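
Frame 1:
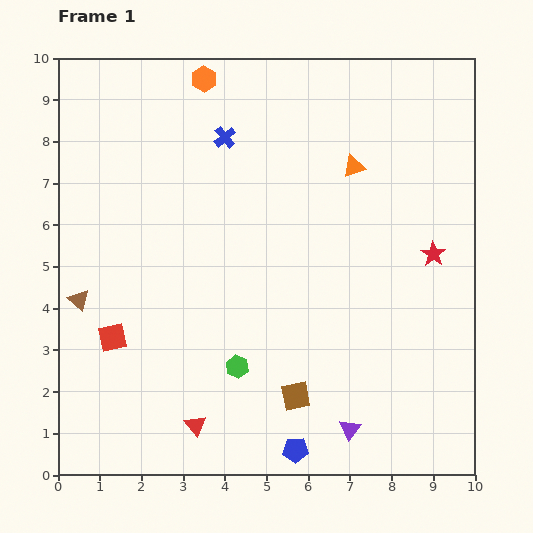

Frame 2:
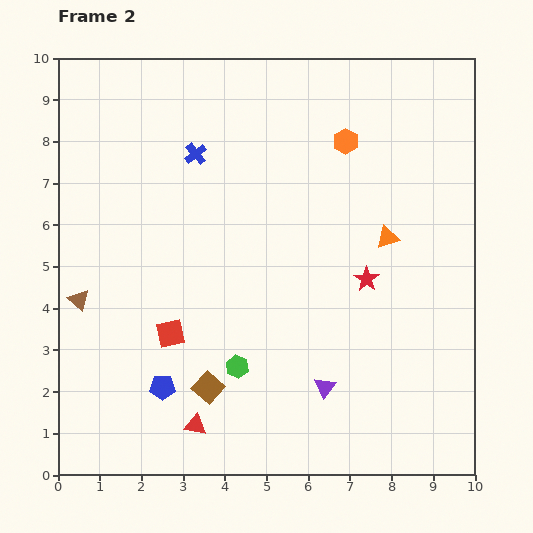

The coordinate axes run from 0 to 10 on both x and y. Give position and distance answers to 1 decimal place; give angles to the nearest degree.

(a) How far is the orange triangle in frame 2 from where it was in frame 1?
1.9

The orange triangle moved from (7.1, 7.4) to (7.9, 5.7), a distance of √(0.8² + 1.7²) ≈ 1.9.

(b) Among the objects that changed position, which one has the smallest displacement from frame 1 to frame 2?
the blue cross

(moved 0.8)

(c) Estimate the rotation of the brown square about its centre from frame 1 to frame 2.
37° counter-clockwise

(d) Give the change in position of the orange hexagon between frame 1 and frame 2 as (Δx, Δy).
(3.4, -1.5)

The orange hexagon was at (3.5, 9.5) in frame 1 and (6.9, 8.0) in frame 2.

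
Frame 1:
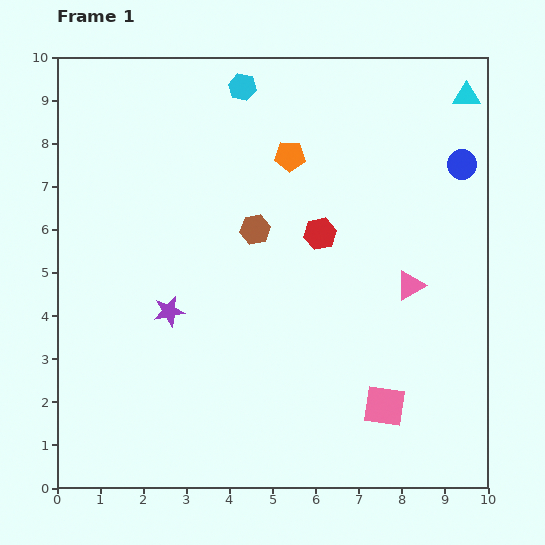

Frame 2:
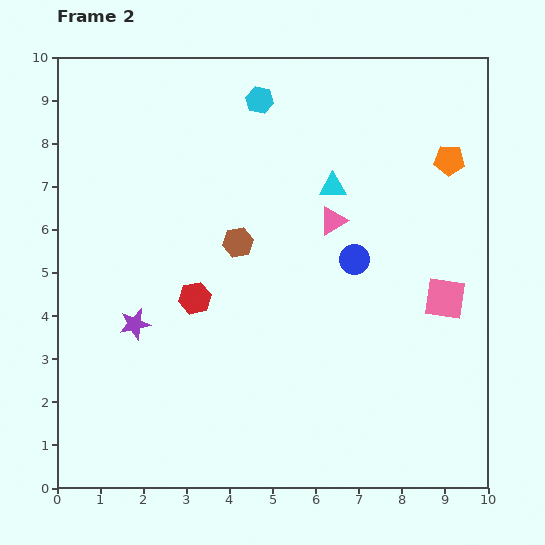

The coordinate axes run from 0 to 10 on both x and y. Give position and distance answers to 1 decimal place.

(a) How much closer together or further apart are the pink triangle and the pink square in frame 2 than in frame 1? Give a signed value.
+0.3

Distance in frame 1: 2.9. Distance in frame 2: 3.2.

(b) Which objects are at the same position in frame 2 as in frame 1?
none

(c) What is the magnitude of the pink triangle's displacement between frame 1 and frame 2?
2.3

The pink triangle moved from (8.2, 4.7) to (6.4, 6.2), a distance of √(1.8² + 1.5²) ≈ 2.3.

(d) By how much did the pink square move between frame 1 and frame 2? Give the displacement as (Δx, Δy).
(1.4, 2.5)

The pink square was at (7.6, 1.9) in frame 1 and (9.0, 4.4) in frame 2.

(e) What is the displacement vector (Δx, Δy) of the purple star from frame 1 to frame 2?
(-0.8, -0.3)

The purple star was at (2.6, 4.1) in frame 1 and (1.8, 3.8) in frame 2.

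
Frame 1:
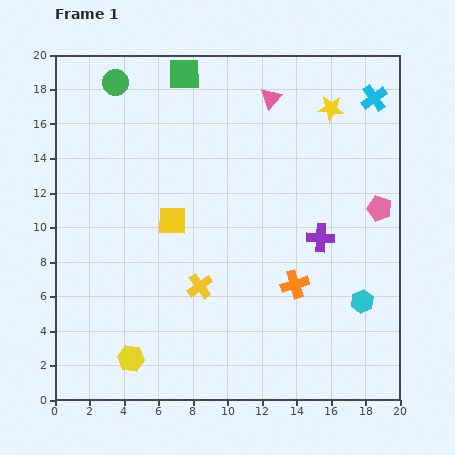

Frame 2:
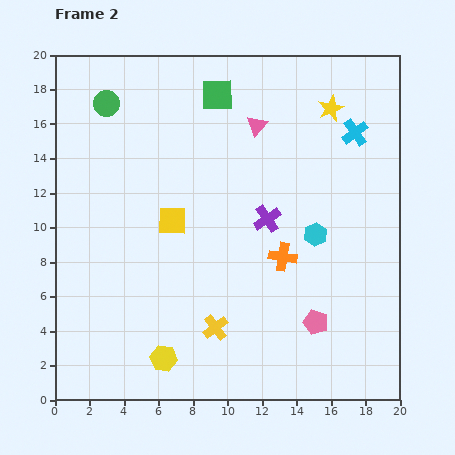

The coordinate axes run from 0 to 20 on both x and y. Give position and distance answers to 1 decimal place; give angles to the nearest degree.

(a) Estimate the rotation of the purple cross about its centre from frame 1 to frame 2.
36° counter-clockwise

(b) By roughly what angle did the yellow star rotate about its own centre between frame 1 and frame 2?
29° counter-clockwise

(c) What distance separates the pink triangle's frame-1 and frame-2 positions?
1.8

The pink triangle moved from (12.5, 17.5) to (11.7, 15.9), a distance of √(0.8² + 1.6²) ≈ 1.8.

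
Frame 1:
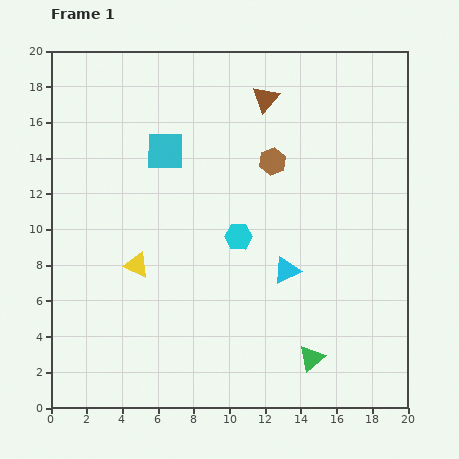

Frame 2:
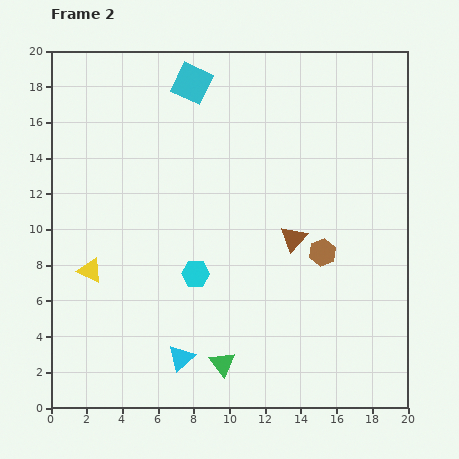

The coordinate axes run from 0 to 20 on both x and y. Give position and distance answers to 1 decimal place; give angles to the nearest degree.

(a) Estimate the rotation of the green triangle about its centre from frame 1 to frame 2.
28° counter-clockwise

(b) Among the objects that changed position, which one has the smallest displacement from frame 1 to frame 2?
the yellow triangle

(moved 2.6)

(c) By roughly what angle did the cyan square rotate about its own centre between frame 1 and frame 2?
25° clockwise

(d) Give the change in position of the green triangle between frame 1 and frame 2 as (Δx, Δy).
(-5.0, -0.3)

The green triangle was at (14.6, 2.8) in frame 1 and (9.6, 2.5) in frame 2.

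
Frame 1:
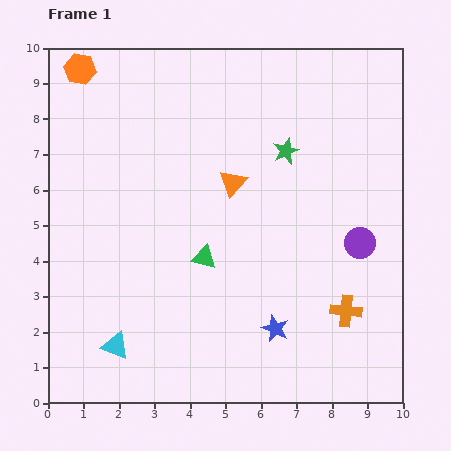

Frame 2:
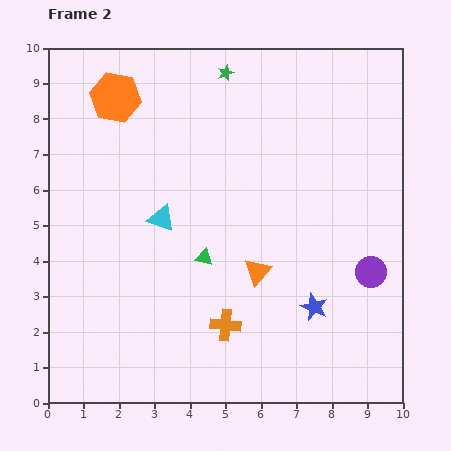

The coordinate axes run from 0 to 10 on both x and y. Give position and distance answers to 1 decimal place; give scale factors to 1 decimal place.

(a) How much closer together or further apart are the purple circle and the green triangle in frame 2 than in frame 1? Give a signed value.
+0.3

Distance in frame 1: 4.4. Distance in frame 2: 4.7.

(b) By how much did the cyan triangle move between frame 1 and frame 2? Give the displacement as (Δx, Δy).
(1.3, 3.6)

The cyan triangle was at (1.9, 1.6) in frame 1 and (3.2, 5.2) in frame 2.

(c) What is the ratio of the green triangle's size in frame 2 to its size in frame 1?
0.7×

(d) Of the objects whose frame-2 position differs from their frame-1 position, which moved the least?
the purple circle

(moved 0.9)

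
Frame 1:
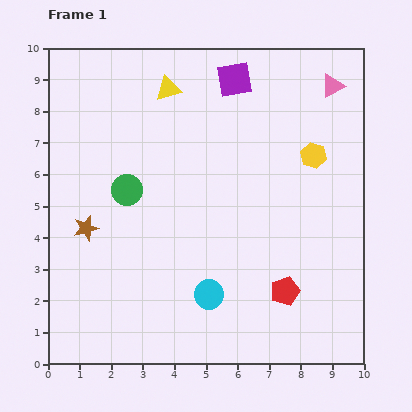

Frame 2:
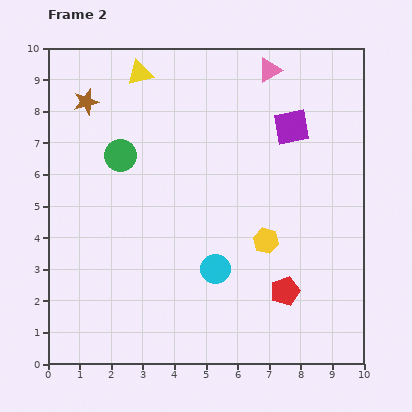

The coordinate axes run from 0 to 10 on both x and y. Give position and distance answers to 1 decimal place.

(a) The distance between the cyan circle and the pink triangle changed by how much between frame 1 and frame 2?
-1.2

Distance in frame 1: 7.7. Distance in frame 2: 6.5.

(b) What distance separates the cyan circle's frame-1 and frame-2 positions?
0.8

The cyan circle moved from (5.1, 2.2) to (5.3, 3.0), a distance of √(0.2² + 0.8²) ≈ 0.8.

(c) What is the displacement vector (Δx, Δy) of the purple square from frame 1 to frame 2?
(1.8, -1.5)

The purple square was at (5.9, 9.0) in frame 1 and (7.7, 7.5) in frame 2.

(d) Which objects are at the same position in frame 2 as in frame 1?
the red pentagon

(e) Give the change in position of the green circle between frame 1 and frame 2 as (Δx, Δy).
(-0.2, 1.1)

The green circle was at (2.5, 5.5) in frame 1 and (2.3, 6.6) in frame 2.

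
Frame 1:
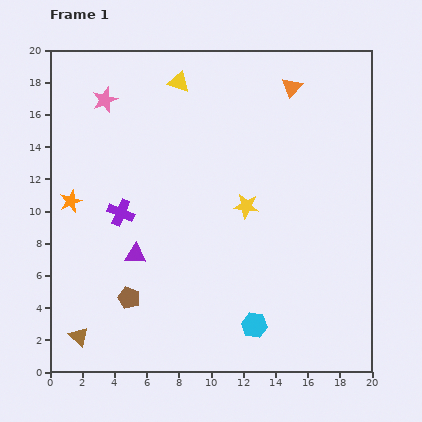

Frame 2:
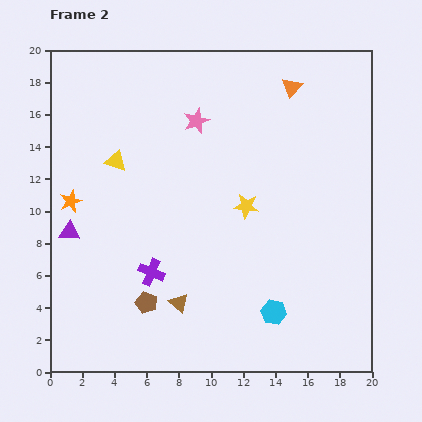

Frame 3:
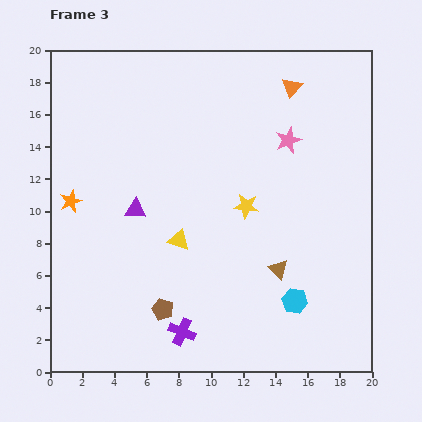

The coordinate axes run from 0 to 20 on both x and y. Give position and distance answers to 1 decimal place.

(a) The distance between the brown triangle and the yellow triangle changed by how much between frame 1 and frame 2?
-7.4

Distance in frame 1: 17.0. Distance in frame 2: 9.6.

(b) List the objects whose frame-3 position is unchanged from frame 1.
the orange triangle, the orange star, the yellow star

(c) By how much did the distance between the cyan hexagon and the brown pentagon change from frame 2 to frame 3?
+0.3

Distance in frame 2: 7.9. Distance in frame 3: 8.2.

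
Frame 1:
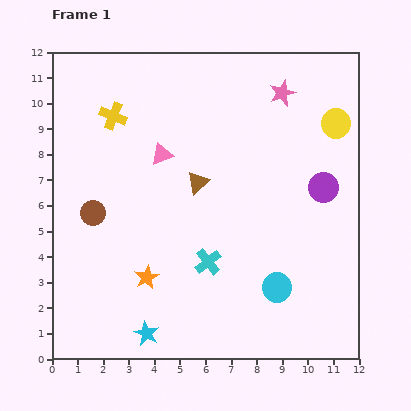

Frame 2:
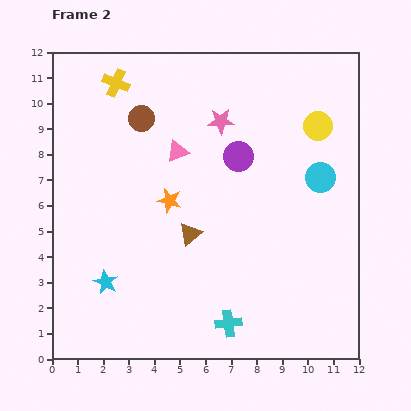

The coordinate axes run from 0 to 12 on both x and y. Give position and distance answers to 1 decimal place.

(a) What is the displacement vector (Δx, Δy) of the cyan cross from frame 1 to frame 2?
(0.8, -2.4)

The cyan cross was at (6.1, 3.8) in frame 1 and (6.9, 1.4) in frame 2.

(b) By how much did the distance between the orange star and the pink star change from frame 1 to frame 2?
-5.2

Distance in frame 1: 8.9. Distance in frame 2: 3.7.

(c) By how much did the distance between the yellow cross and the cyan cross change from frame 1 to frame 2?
+3.6

Distance in frame 1: 6.8. Distance in frame 2: 10.4.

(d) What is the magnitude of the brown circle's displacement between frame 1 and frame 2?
4.2

The brown circle moved from (1.6, 5.7) to (3.5, 9.4), a distance of √(1.9² + 3.7²) ≈ 4.2.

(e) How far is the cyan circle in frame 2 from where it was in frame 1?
4.6

The cyan circle moved from (8.8, 2.8) to (10.5, 7.1), a distance of √(1.7² + 4.3²) ≈ 4.6.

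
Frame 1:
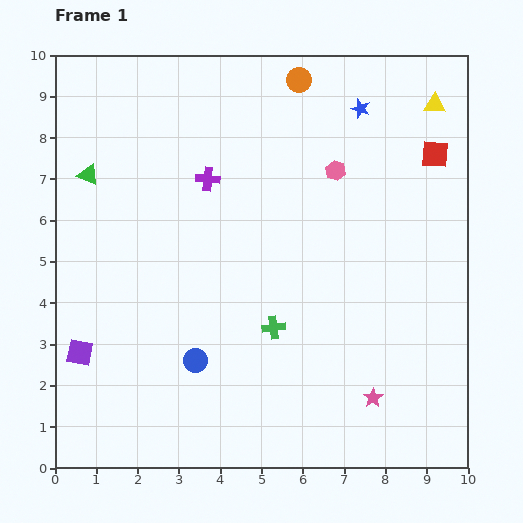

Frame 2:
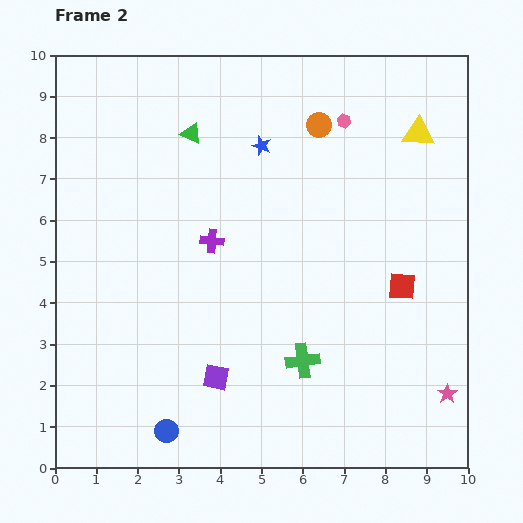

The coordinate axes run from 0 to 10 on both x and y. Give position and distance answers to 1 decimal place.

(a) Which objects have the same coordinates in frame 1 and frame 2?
none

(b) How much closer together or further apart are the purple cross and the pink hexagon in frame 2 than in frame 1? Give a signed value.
+1.2

Distance in frame 1: 3.1. Distance in frame 2: 4.3.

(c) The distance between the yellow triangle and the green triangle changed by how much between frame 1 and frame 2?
-3.1

Distance in frame 1: 8.6. Distance in frame 2: 5.5.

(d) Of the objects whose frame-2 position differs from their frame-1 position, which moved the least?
the yellow triangle

(moved 0.8)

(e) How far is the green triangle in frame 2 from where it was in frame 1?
2.7

The green triangle moved from (0.8, 7.1) to (3.3, 8.1), a distance of √(2.5² + 1.0²) ≈ 2.7.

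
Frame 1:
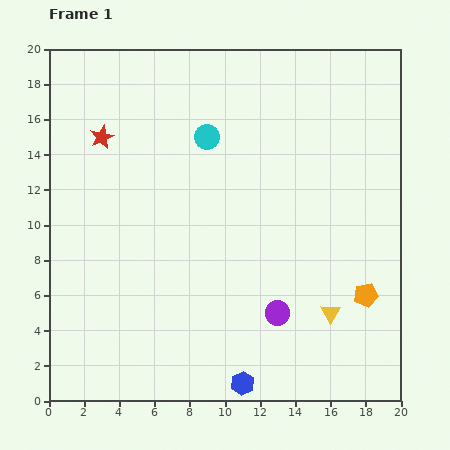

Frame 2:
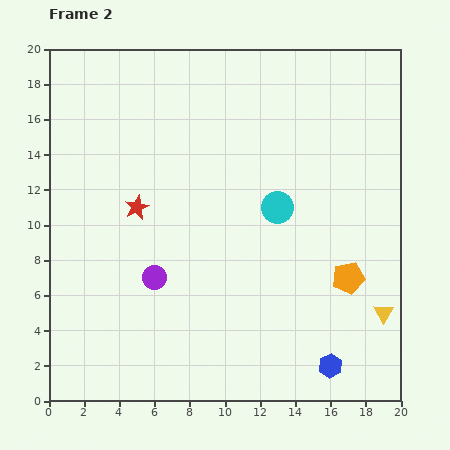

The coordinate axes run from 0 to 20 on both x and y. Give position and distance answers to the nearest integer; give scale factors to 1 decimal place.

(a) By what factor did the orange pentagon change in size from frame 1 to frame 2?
1.4×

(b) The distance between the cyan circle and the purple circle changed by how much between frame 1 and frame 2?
-3

Distance in frame 1: 11. Distance in frame 2: 8.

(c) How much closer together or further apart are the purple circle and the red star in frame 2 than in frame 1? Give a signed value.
-10

Distance in frame 1: 14. Distance in frame 2: 4.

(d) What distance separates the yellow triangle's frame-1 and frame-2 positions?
3

The yellow triangle moved from (16, 5) to (19, 5), a distance of √(3² + 0²) ≈ 3.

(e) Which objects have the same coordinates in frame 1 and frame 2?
none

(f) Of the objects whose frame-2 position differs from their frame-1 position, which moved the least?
the orange pentagon

(moved 1)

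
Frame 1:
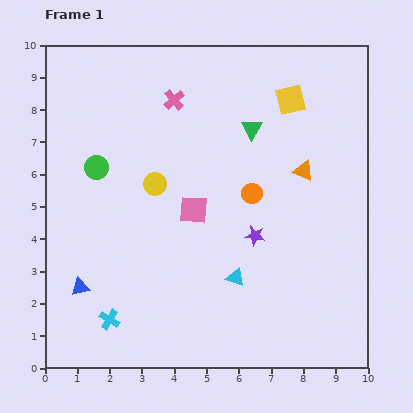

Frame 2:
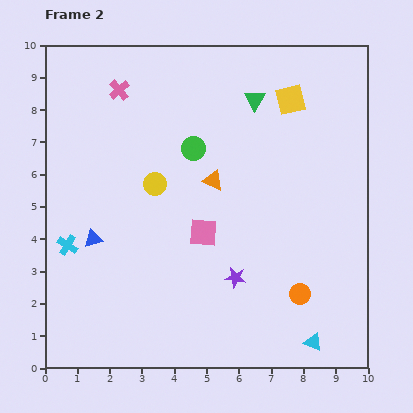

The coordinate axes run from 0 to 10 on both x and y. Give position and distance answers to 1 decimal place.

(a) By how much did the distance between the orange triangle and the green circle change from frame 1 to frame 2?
-5.2

Distance in frame 1: 6.4. Distance in frame 2: 1.2.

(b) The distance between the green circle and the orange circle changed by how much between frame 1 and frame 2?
+0.7

Distance in frame 1: 4.9. Distance in frame 2: 5.6.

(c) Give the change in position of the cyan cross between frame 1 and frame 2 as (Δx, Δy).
(-1.3, 2.3)

The cyan cross was at (2.0, 1.5) in frame 1 and (0.7, 3.8) in frame 2.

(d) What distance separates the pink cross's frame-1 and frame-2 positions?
1.7

The pink cross moved from (4.0, 8.3) to (2.3, 8.6), a distance of √(1.7² + 0.3²) ≈ 1.7.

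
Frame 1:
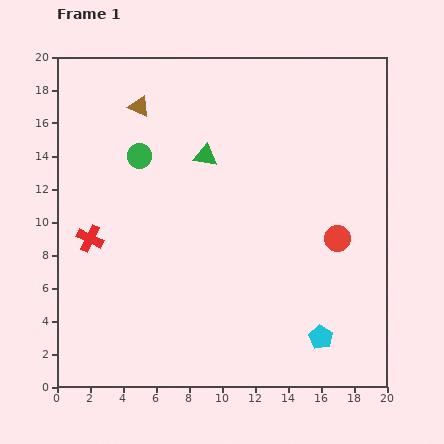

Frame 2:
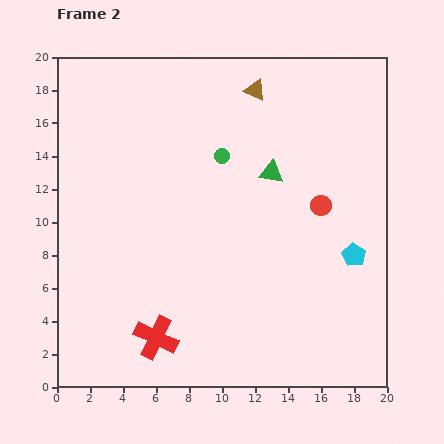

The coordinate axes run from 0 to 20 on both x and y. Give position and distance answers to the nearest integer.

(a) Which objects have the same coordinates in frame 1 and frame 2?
none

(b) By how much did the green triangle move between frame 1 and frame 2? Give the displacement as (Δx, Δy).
(4, -1)

The green triangle was at (9, 14) in frame 1 and (13, 13) in frame 2.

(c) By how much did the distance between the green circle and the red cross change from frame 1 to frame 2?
+6

Distance in frame 1: 6. Distance in frame 2: 12.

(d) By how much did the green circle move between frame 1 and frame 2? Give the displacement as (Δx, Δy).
(5, 0)

The green circle was at (5, 14) in frame 1 and (10, 14) in frame 2.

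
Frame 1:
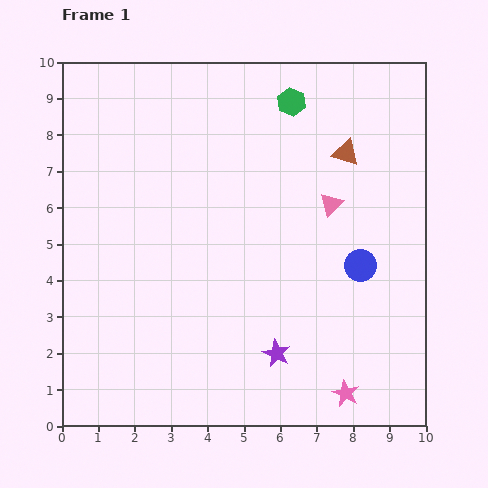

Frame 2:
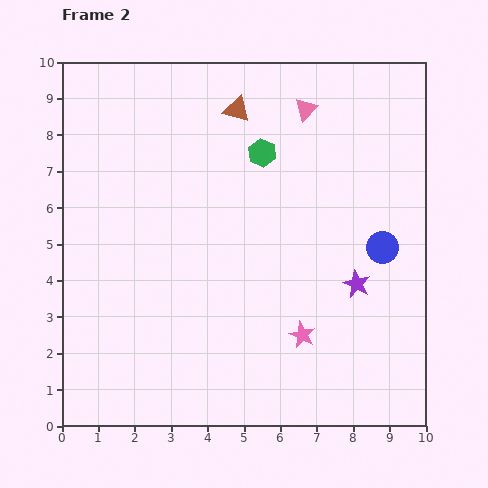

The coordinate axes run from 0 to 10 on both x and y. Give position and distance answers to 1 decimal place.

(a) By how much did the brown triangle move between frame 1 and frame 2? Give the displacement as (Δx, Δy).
(-3.0, 1.2)

The brown triangle was at (7.8, 7.5) in frame 1 and (4.8, 8.7) in frame 2.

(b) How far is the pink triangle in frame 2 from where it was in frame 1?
2.7

The pink triangle moved from (7.4, 6.1) to (6.7, 8.7), a distance of √(0.7² + 2.6²) ≈ 2.7.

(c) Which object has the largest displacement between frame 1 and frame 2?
the brown triangle

(moved 3.2; next 2.9)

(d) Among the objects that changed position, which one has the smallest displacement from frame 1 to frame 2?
the blue circle

(moved 0.8)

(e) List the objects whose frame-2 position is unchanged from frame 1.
none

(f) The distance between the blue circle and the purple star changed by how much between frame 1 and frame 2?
-2.1

Distance in frame 1: 3.3. Distance in frame 2: 1.2.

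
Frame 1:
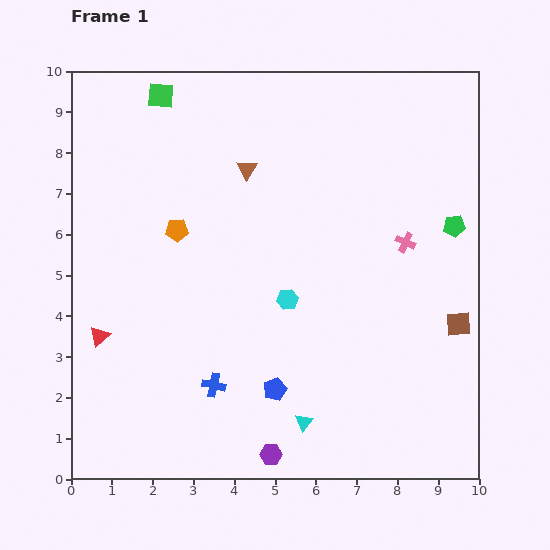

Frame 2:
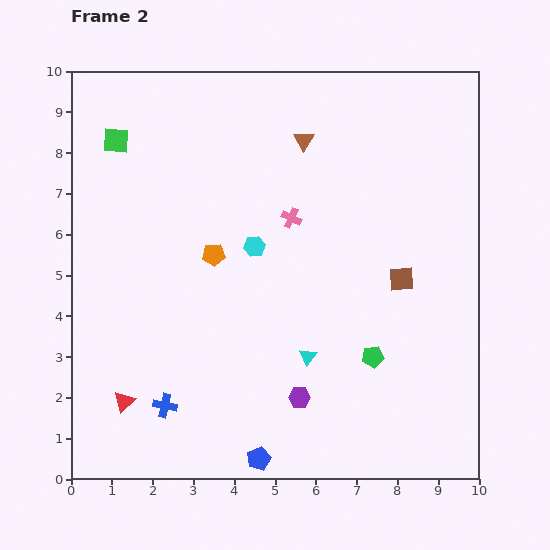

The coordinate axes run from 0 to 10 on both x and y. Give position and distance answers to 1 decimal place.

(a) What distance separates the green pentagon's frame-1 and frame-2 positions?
3.8

The green pentagon moved from (9.4, 6.2) to (7.4, 3.0), a distance of √(2.0² + 3.2²) ≈ 3.8.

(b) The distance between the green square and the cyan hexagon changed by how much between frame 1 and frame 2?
-1.6

Distance in frame 1: 5.9. Distance in frame 2: 4.3.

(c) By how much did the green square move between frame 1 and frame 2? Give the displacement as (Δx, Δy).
(-1.1, -1.1)

The green square was at (2.2, 9.4) in frame 1 and (1.1, 8.3) in frame 2.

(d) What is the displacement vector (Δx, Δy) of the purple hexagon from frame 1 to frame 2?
(0.7, 1.4)

The purple hexagon was at (4.9, 0.6) in frame 1 and (5.6, 2.0) in frame 2.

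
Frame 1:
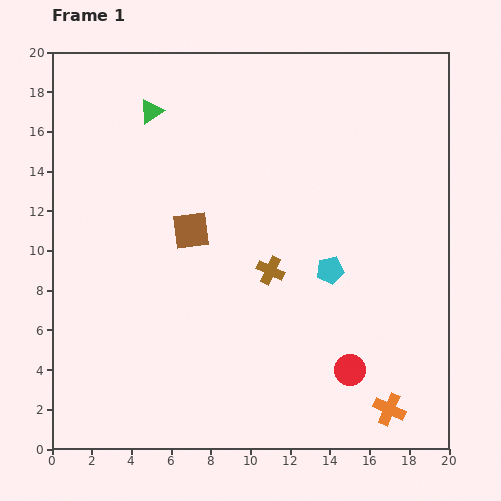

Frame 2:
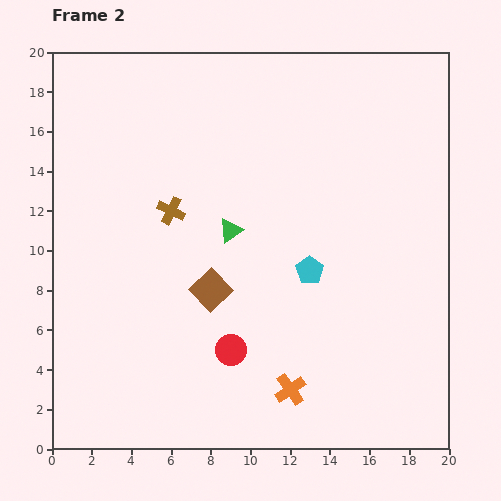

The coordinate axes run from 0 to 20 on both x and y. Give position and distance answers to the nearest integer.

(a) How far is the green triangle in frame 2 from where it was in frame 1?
7

The green triangle moved from (5, 17) to (9, 11), a distance of √(4² + 6²) ≈ 7.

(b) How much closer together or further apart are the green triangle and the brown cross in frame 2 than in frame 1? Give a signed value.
-7

Distance in frame 1: 10. Distance in frame 2: 3.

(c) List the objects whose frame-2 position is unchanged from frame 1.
none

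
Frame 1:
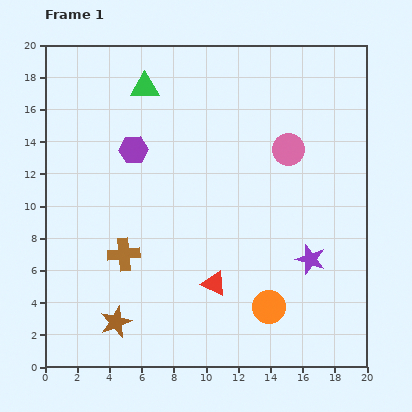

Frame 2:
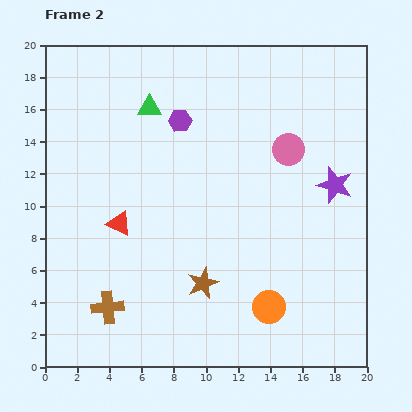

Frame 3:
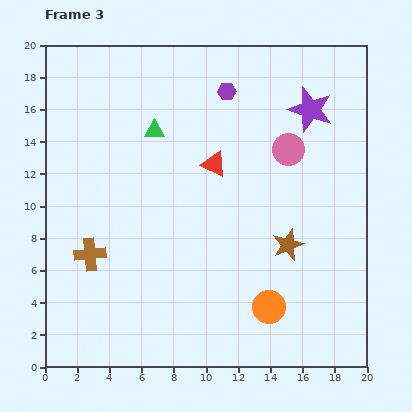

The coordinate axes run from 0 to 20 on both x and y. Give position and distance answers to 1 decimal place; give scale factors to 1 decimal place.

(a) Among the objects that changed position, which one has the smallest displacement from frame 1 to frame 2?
the green triangle

(moved 1.3)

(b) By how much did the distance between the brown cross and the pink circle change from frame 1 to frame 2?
+2.8

Distance in frame 1: 12.1. Distance in frame 2: 14.9.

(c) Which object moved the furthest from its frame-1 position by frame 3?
the brown star

(moved 11.7; next 9.3)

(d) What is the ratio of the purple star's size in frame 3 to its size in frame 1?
1.5×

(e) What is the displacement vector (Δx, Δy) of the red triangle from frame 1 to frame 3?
(0.0, 7.4)

The red triangle was at (10.5, 5.2) in frame 1 and (10.5, 12.6) in frame 3.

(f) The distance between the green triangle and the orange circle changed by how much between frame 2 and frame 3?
-1.3

Distance in frame 2: 14.4. Distance in frame 3: 13.1.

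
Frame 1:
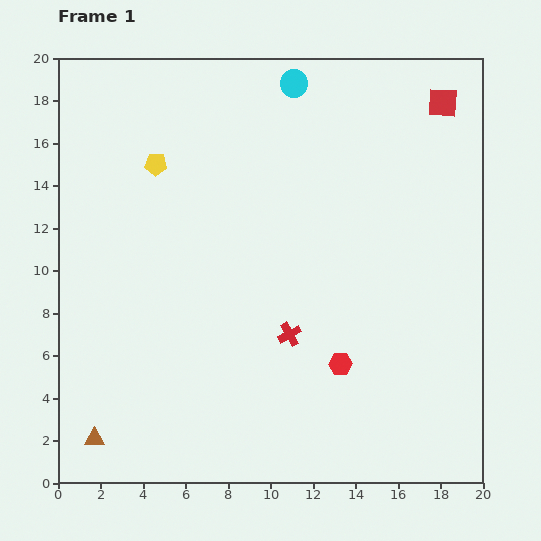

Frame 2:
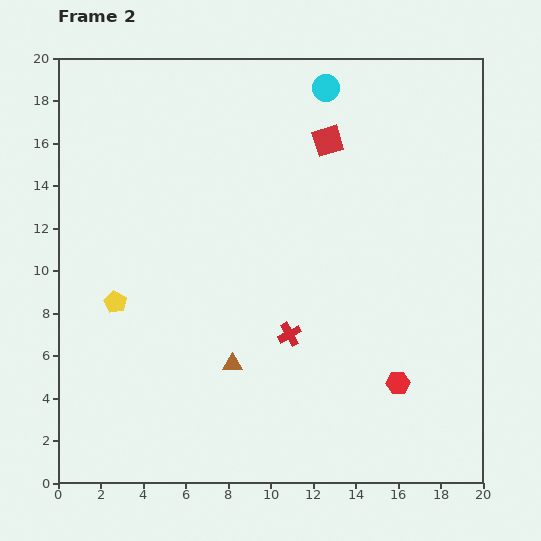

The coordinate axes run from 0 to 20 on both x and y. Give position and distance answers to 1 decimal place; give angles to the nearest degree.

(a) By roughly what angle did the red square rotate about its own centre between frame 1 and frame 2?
22° counter-clockwise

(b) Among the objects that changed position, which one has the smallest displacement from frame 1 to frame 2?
the cyan circle

(moved 1.5)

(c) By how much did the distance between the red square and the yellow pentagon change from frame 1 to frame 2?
-1.2

Distance in frame 1: 13.8. Distance in frame 2: 12.6.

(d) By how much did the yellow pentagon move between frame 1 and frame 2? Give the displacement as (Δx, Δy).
(-1.9, -6.5)

The yellow pentagon was at (4.6, 15.0) in frame 1 and (2.7, 8.5) in frame 2.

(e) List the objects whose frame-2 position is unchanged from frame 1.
the red cross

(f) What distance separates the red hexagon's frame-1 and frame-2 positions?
2.8

The red hexagon moved from (13.3, 5.6) to (16.0, 4.7), a distance of √(2.7² + 0.9²) ≈ 2.8.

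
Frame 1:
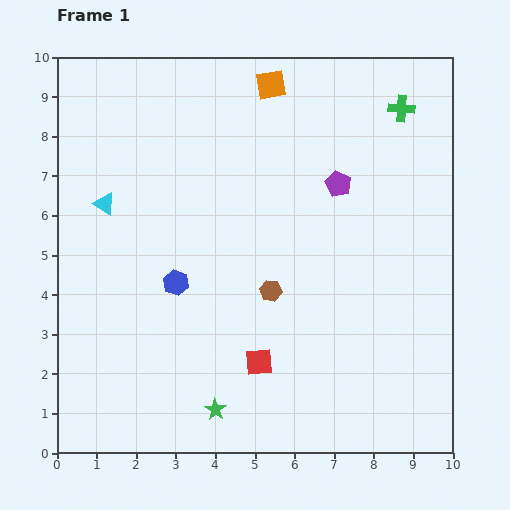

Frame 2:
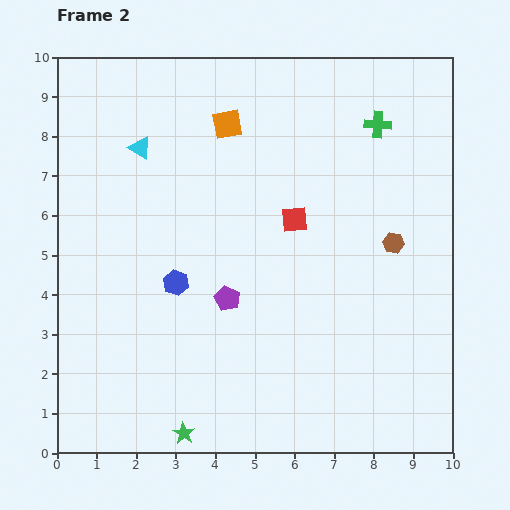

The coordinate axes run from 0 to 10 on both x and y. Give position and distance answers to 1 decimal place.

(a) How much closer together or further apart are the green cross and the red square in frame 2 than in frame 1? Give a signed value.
-4.1

Distance in frame 1: 7.3. Distance in frame 2: 3.2.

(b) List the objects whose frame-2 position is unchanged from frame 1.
the blue hexagon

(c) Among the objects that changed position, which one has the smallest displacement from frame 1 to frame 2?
the green cross

(moved 0.7)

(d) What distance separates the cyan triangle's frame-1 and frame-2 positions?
1.7

The cyan triangle moved from (1.2, 6.3) to (2.1, 7.7), a distance of √(0.9² + 1.4²) ≈ 1.7.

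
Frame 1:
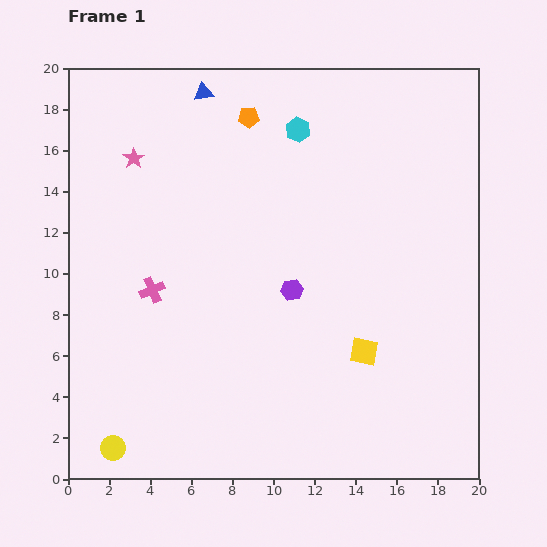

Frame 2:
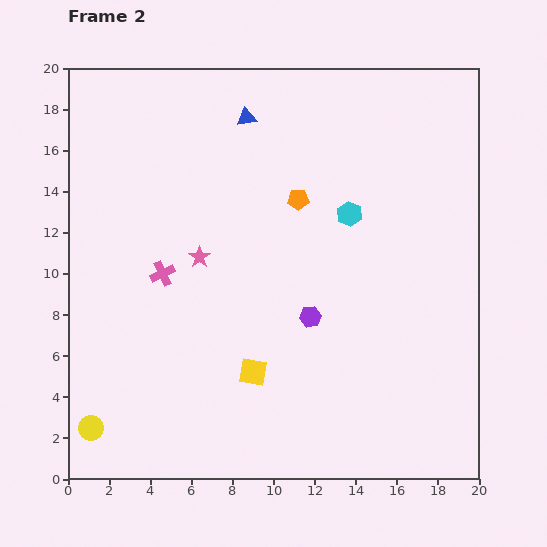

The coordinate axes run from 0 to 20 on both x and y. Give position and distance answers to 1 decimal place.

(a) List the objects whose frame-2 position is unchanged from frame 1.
none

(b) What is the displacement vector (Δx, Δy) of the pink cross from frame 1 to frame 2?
(0.5, 0.8)

The pink cross was at (4.1, 9.2) in frame 1 and (4.6, 10.0) in frame 2.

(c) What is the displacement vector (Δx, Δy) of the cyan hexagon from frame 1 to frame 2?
(2.5, -4.1)

The cyan hexagon was at (11.2, 17.0) in frame 1 and (13.7, 12.9) in frame 2.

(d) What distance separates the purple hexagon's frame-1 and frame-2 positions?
1.6

The purple hexagon moved from (10.9, 9.2) to (11.8, 7.9), a distance of √(0.9² + 1.3²) ≈ 1.6.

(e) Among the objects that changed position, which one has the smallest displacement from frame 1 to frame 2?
the pink cross

(moved 0.9)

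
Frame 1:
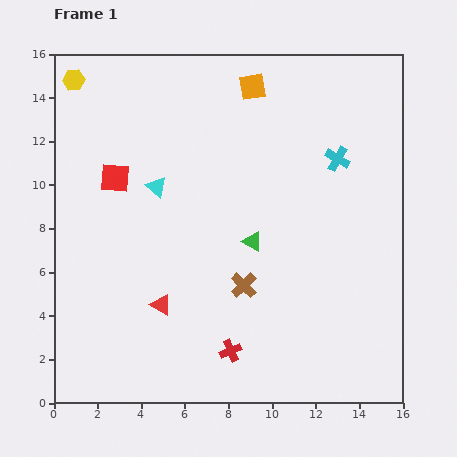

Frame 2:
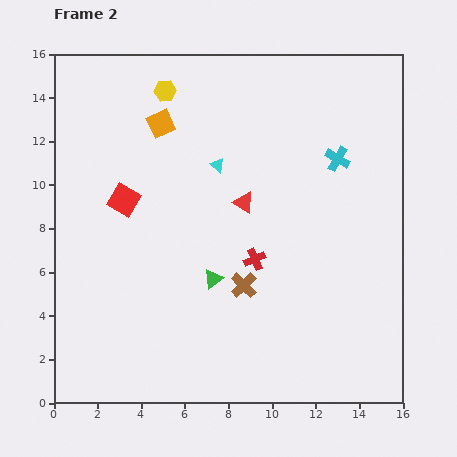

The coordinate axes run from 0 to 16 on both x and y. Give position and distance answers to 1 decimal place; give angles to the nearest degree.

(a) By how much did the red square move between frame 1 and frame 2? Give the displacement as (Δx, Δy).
(0.4, -1.0)

The red square was at (2.8, 10.3) in frame 1 and (3.2, 9.3) in frame 2.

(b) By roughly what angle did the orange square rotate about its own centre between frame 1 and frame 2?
15° counter-clockwise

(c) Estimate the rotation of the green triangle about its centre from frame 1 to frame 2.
53° clockwise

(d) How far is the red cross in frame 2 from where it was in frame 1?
4.3

The red cross moved from (8.1, 2.4) to (9.2, 6.6), a distance of √(1.1² + 4.2²) ≈ 4.3.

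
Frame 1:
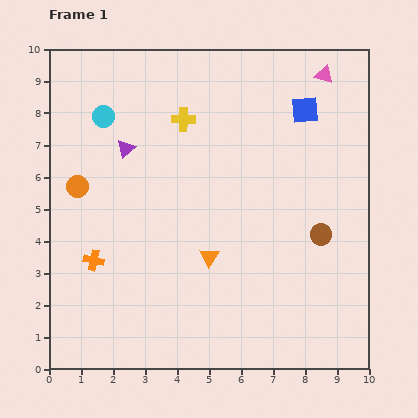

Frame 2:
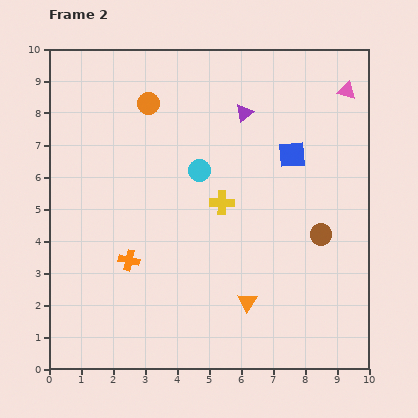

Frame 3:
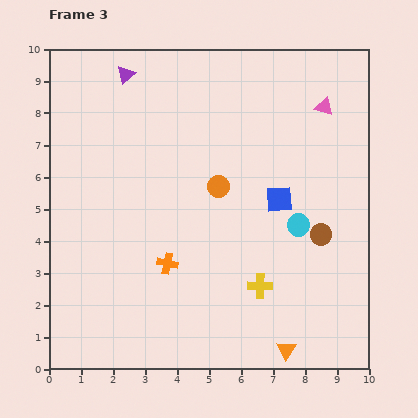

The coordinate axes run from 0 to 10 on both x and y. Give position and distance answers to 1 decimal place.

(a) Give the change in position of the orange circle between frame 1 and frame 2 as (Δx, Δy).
(2.2, 2.6)

The orange circle was at (0.9, 5.7) in frame 1 and (3.1, 8.3) in frame 2.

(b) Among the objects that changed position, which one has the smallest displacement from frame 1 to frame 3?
the pink triangle

(moved 1.0)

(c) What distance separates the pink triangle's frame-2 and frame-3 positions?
0.9

The pink triangle moved from (9.3, 8.7) to (8.6, 8.2), a distance of √(0.7² + 0.5²) ≈ 0.9.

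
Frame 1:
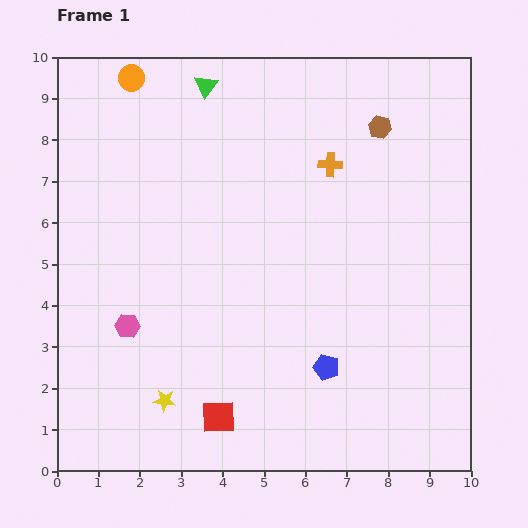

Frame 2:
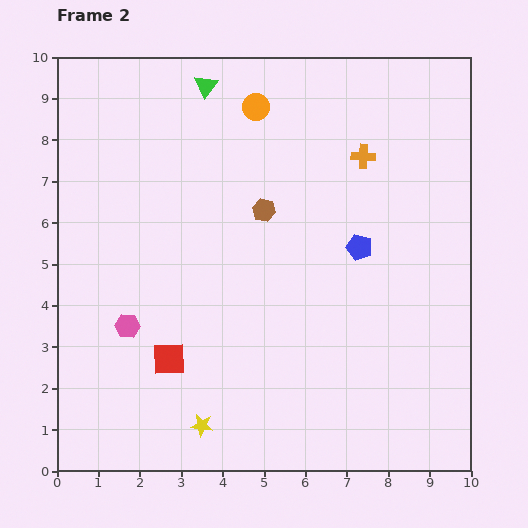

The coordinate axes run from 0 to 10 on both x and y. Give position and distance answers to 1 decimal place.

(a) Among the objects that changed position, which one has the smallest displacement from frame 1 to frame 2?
the orange cross

(moved 0.8)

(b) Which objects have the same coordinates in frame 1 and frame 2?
the pink hexagon, the green triangle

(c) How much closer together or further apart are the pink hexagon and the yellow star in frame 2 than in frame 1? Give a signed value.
+1.0

Distance in frame 1: 2.0. Distance in frame 2: 3.0.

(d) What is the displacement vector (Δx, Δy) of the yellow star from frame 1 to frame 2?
(0.9, -0.6)

The yellow star was at (2.6, 1.7) in frame 1 and (3.5, 1.1) in frame 2.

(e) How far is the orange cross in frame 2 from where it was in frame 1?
0.8

The orange cross moved from (6.6, 7.4) to (7.4, 7.6), a distance of √(0.8² + 0.2²) ≈ 0.8.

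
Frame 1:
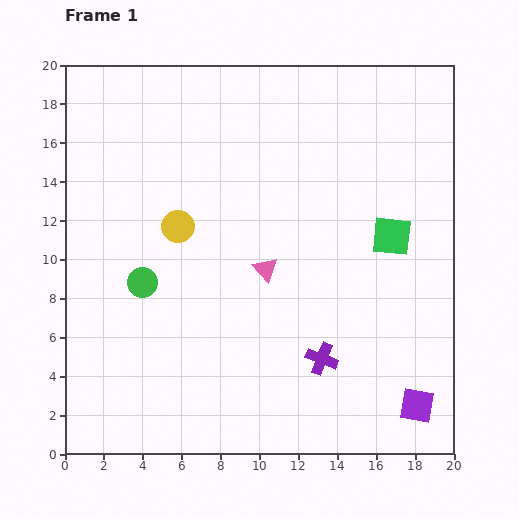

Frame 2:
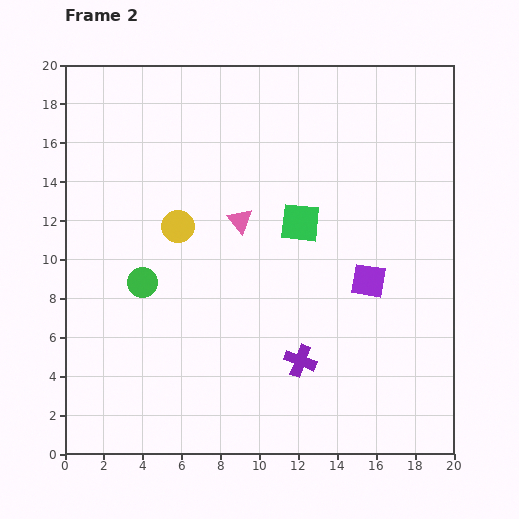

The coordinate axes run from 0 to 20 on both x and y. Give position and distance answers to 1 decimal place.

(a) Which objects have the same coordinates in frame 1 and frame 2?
the yellow circle, the green circle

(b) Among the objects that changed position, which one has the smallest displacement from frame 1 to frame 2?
the purple cross

(moved 1.1)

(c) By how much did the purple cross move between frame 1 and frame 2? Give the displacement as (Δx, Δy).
(-1.1, -0.1)

The purple cross was at (13.2, 4.9) in frame 1 and (12.1, 4.8) in frame 2.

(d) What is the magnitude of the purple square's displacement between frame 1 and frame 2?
6.9

The purple square moved from (18.1, 2.5) to (15.6, 8.9), a distance of √(2.5² + 6.4²) ≈ 6.9.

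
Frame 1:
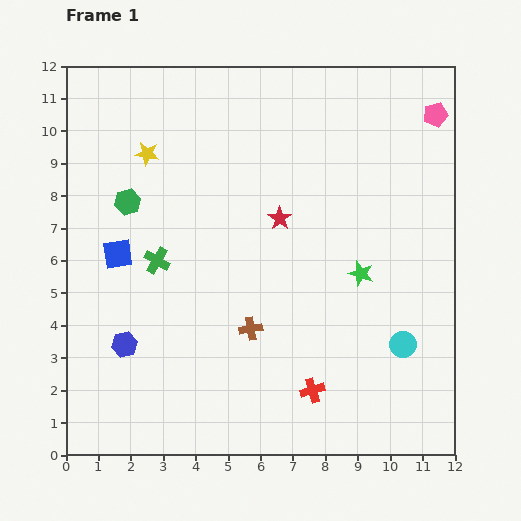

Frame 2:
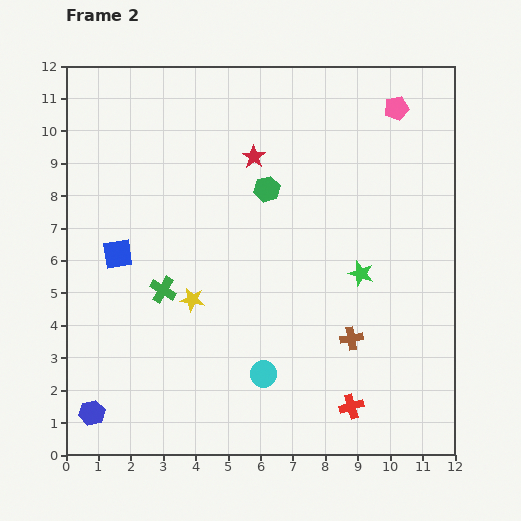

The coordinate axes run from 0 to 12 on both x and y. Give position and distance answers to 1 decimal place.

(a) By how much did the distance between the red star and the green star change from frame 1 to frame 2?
+1.9

Distance in frame 1: 3.0. Distance in frame 2: 4.9.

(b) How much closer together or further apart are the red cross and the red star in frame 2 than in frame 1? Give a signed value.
+2.9

Distance in frame 1: 5.4. Distance in frame 2: 8.3.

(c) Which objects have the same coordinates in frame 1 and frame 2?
the green star, the blue square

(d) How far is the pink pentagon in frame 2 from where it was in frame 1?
1.2

The pink pentagon moved from (11.4, 10.5) to (10.2, 10.7), a distance of √(1.2² + 0.2²) ≈ 1.2.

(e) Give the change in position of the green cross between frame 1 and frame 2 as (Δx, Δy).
(0.2, -0.9)

The green cross was at (2.8, 6.0) in frame 1 and (3.0, 5.1) in frame 2.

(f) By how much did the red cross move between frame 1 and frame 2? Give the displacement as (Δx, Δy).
(1.2, -0.5)

The red cross was at (7.6, 2.0) in frame 1 and (8.8, 1.5) in frame 2.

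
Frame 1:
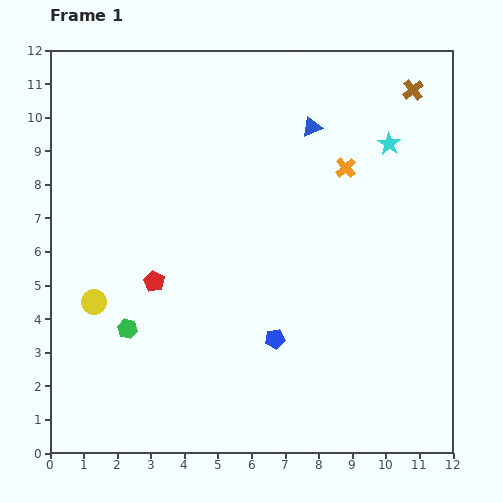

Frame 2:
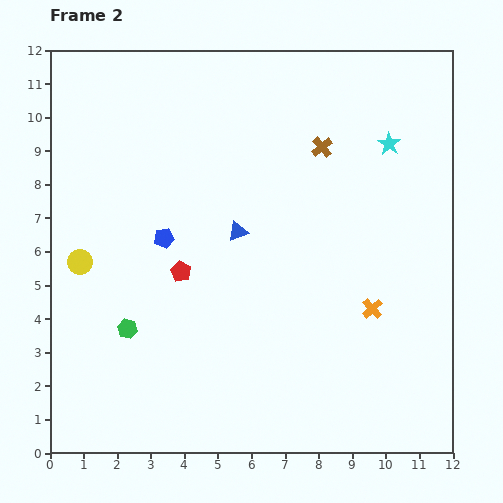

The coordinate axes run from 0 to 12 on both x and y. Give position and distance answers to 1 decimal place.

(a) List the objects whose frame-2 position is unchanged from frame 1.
the cyan star, the green hexagon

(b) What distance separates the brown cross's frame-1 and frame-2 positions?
3.2

The brown cross moved from (10.8, 10.8) to (8.1, 9.1), a distance of √(2.7² + 1.7²) ≈ 3.2.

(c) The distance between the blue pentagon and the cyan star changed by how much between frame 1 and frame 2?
+0.6

Distance in frame 1: 6.7. Distance in frame 2: 7.3.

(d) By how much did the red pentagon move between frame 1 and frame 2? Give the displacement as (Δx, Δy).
(0.8, 0.3)

The red pentagon was at (3.1, 5.1) in frame 1 and (3.9, 5.4) in frame 2.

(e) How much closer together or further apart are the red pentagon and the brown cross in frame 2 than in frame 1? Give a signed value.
-4.0

Distance in frame 1: 9.6. Distance in frame 2: 5.6.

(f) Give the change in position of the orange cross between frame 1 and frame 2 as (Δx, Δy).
(0.8, -4.2)

The orange cross was at (8.8, 8.5) in frame 1 and (9.6, 4.3) in frame 2.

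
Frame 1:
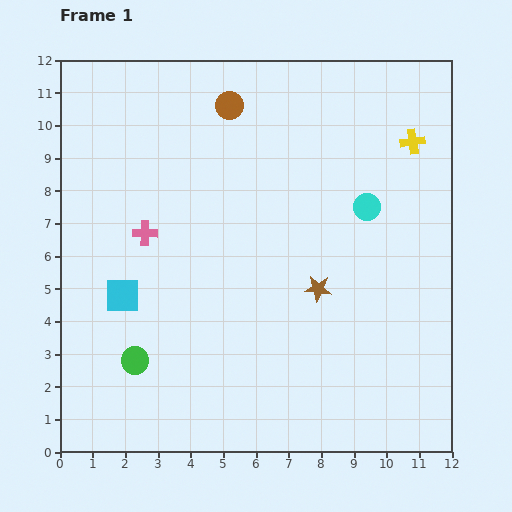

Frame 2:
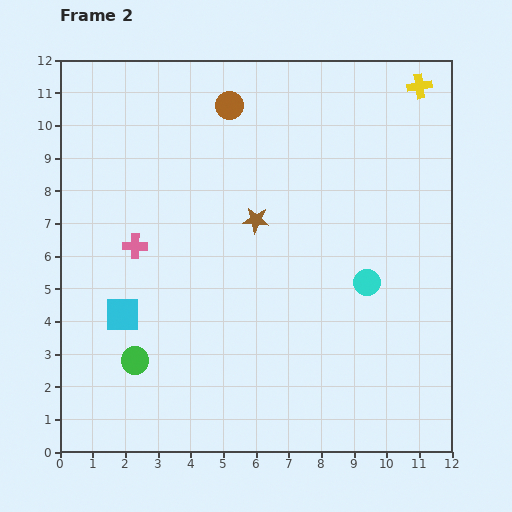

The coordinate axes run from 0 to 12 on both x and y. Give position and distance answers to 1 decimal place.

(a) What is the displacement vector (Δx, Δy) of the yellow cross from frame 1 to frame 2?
(0.2, 1.7)

The yellow cross was at (10.8, 9.5) in frame 1 and (11.0, 11.2) in frame 2.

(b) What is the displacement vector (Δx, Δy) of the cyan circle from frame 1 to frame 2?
(0.0, -2.3)

The cyan circle was at (9.4, 7.5) in frame 1 and (9.4, 5.2) in frame 2.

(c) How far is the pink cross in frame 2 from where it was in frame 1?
0.5

The pink cross moved from (2.6, 6.7) to (2.3, 6.3), a distance of √(0.3² + 0.4²) ≈ 0.5.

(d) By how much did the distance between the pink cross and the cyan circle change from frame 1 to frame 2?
+0.4

Distance in frame 1: 6.8. Distance in frame 2: 7.2.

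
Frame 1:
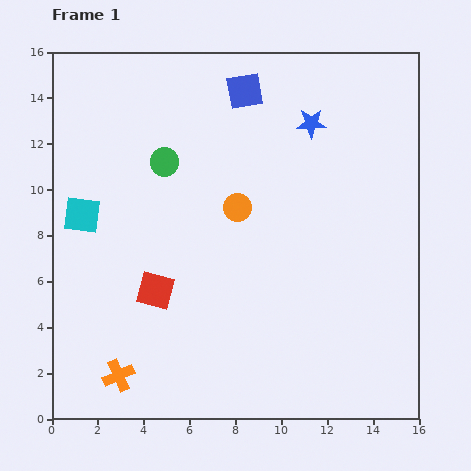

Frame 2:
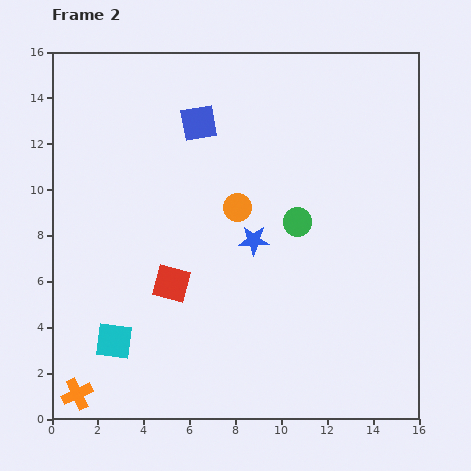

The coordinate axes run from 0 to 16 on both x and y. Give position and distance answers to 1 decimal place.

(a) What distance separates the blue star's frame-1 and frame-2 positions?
5.7

The blue star moved from (11.3, 12.9) to (8.8, 7.8), a distance of √(2.5² + 5.1²) ≈ 5.7.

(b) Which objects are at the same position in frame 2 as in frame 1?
the orange circle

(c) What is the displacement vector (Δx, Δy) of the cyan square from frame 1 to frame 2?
(1.4, -5.5)

The cyan square was at (1.3, 8.9) in frame 1 and (2.7, 3.4) in frame 2.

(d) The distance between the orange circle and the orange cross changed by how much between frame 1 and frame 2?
+1.7

Distance in frame 1: 9.0. Distance in frame 2: 10.7.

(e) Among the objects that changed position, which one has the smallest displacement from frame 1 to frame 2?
the red square

(moved 0.8)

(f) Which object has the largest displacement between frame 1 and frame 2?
the green circle

(moved 6.4; next 5.7)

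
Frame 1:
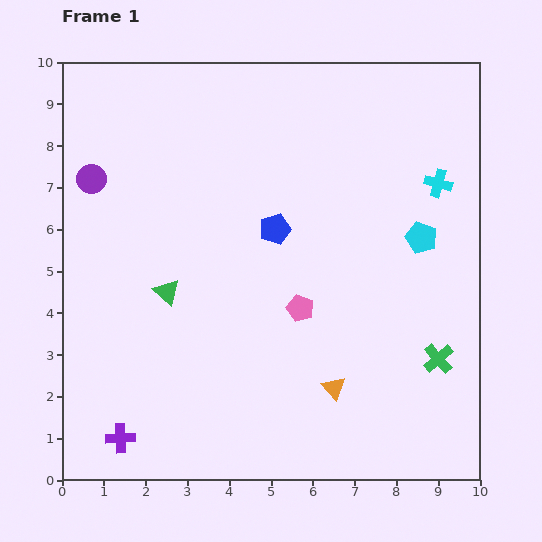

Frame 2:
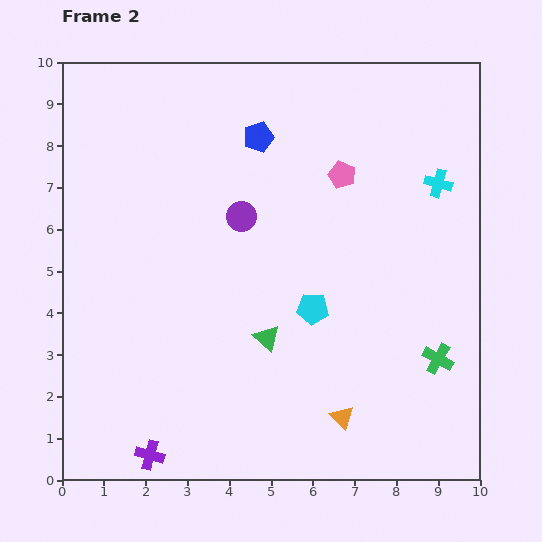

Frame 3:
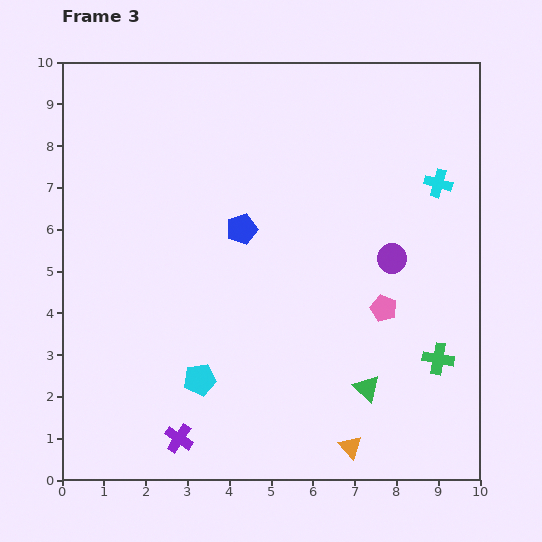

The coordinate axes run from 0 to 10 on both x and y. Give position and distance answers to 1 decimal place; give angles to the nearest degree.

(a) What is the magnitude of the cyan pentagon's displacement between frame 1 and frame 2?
3.1

The cyan pentagon moved from (8.6, 5.8) to (6.0, 4.1), a distance of √(2.6² + 1.7²) ≈ 3.1.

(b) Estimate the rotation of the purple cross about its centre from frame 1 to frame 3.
36° clockwise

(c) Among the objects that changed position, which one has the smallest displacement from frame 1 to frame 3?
the blue pentagon

(moved 0.8)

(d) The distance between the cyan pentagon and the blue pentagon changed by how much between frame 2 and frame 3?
-0.6

Distance in frame 2: 4.3. Distance in frame 3: 3.7.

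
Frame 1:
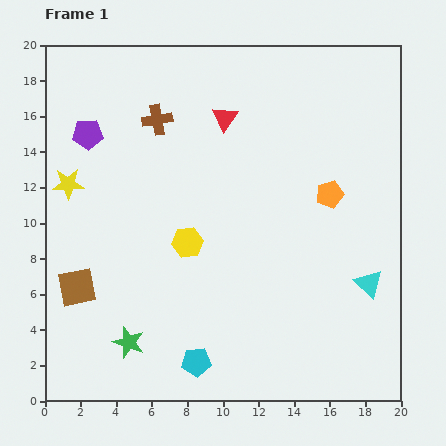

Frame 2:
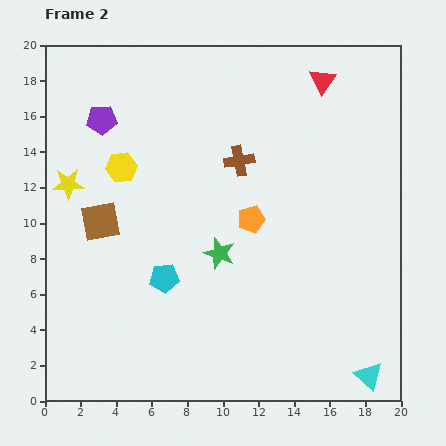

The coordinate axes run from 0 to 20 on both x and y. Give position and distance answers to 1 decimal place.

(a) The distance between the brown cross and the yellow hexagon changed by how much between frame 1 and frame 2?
-0.5

Distance in frame 1: 7.1. Distance in frame 2: 6.6.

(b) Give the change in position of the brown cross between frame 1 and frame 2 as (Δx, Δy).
(4.6, -2.3)

The brown cross was at (6.3, 15.8) in frame 1 and (10.9, 13.5) in frame 2.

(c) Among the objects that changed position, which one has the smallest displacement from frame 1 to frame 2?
the purple pentagon

(moved 1.1)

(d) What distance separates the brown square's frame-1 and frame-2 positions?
3.9

The brown square moved from (1.8, 6.4) to (3.1, 10.1), a distance of √(1.3² + 3.7²) ≈ 3.9.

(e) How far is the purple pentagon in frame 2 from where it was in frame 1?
1.1

The purple pentagon moved from (2.4, 15.0) to (3.2, 15.8), a distance of √(0.8² + 0.8²) ≈ 1.1.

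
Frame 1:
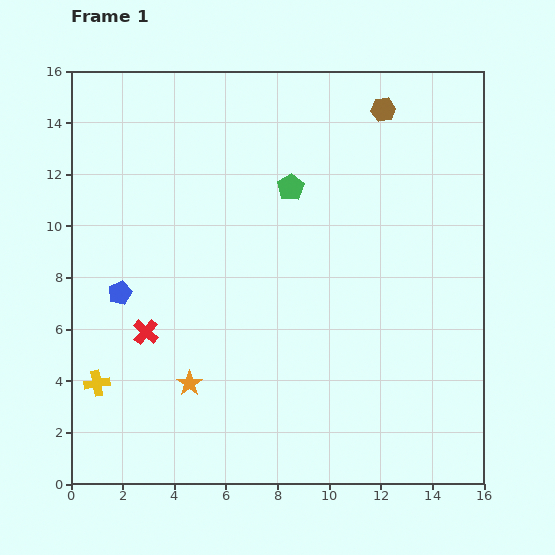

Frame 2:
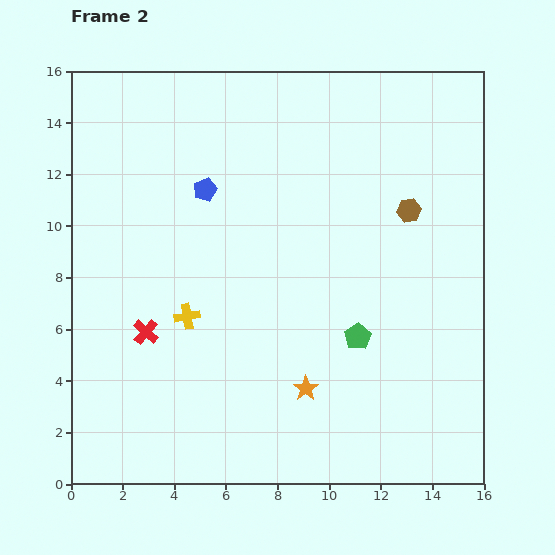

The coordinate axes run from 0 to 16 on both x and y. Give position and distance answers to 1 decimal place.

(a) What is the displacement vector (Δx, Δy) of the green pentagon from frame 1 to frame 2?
(2.6, -5.8)

The green pentagon was at (8.5, 11.5) in frame 1 and (11.1, 5.7) in frame 2.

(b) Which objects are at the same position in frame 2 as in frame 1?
the red cross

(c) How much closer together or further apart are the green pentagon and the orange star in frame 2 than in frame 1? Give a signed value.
-5.7

Distance in frame 1: 8.5. Distance in frame 2: 2.8.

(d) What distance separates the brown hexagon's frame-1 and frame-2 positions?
4.0

The brown hexagon moved from (12.1, 14.5) to (13.1, 10.6), a distance of √(1.0² + 3.9²) ≈ 4.0.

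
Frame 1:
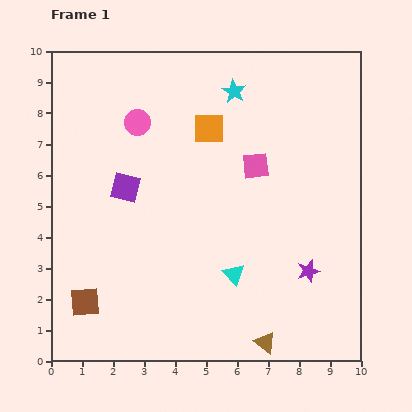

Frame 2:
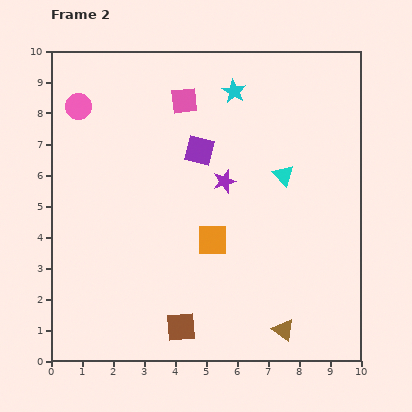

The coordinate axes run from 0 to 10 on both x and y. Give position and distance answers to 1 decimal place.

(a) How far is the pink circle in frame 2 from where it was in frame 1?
2.0

The pink circle moved from (2.8, 7.7) to (0.9, 8.2), a distance of √(1.9² + 0.5²) ≈ 2.0.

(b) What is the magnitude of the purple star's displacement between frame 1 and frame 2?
4.0

The purple star moved from (8.3, 2.9) to (5.6, 5.8), a distance of √(2.7² + 2.9²) ≈ 4.0.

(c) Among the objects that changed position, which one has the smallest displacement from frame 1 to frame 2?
the brown triangle

(moved 0.7)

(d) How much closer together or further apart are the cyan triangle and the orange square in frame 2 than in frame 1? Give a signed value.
-1.7

Distance in frame 1: 4.8. Distance in frame 2: 3.1.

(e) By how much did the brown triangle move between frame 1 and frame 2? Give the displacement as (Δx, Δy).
(0.6, 0.4)

The brown triangle was at (6.9, 0.6) in frame 1 and (7.5, 1.0) in frame 2.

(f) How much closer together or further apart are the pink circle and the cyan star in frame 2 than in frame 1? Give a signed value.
+1.7

Distance in frame 1: 3.3. Distance in frame 2: 5.0.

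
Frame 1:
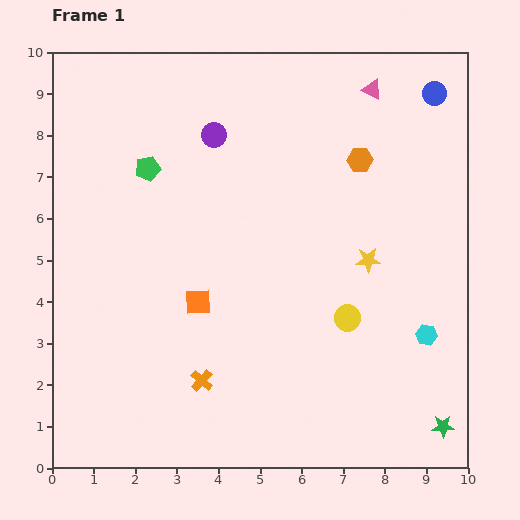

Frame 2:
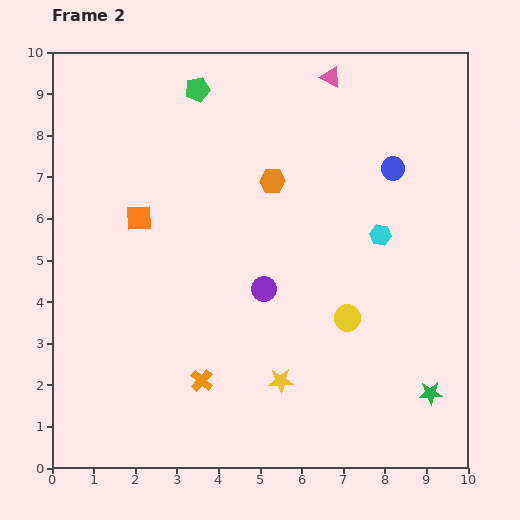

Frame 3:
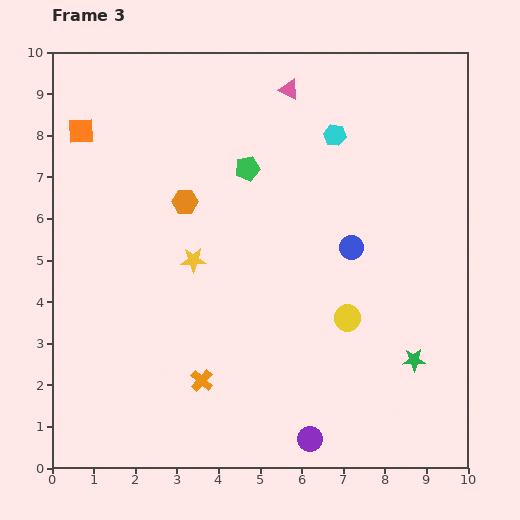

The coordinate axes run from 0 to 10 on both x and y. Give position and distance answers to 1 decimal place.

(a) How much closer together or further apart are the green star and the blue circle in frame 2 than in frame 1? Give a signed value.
-2.5

Distance in frame 1: 8.0. Distance in frame 2: 5.5.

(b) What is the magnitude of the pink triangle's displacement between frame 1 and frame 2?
1.0

The pink triangle moved from (7.7, 9.1) to (6.7, 9.4), a distance of √(1.0² + 0.3²) ≈ 1.0.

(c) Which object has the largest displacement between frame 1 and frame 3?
the purple circle

(moved 7.7; next 5.3)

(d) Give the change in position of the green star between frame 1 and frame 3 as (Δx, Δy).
(-0.7, 1.6)

The green star was at (9.4, 1.0) in frame 1 and (8.7, 2.6) in frame 3.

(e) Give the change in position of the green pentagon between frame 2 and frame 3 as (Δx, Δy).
(1.2, -1.9)

The green pentagon was at (3.5, 9.1) in frame 2 and (4.7, 7.2) in frame 3.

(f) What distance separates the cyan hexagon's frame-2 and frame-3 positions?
2.6

The cyan hexagon moved from (7.9, 5.6) to (6.8, 8.0), a distance of √(1.1² + 2.4²) ≈ 2.6.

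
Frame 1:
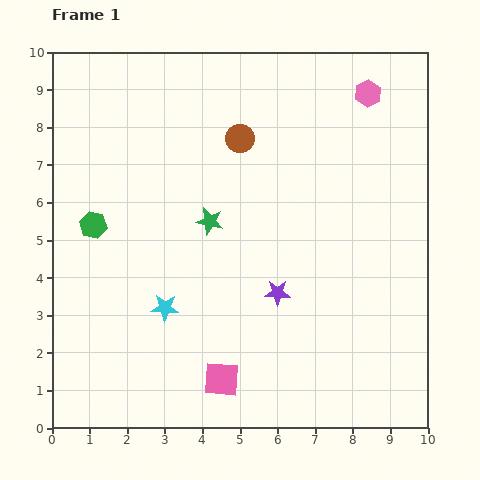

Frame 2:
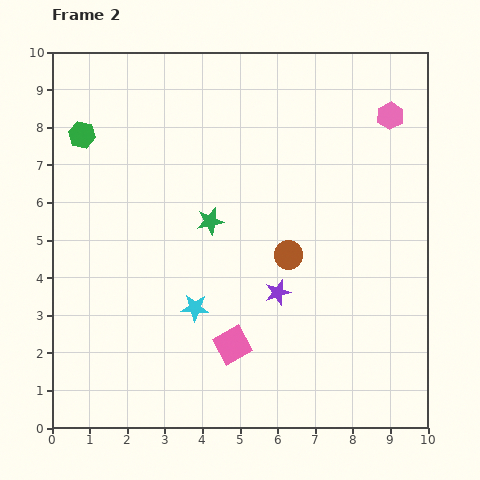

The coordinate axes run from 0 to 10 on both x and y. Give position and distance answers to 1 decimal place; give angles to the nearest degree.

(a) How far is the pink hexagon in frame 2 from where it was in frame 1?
0.8

The pink hexagon moved from (8.4, 8.9) to (9.0, 8.3), a distance of √(0.6² + 0.6²) ≈ 0.8.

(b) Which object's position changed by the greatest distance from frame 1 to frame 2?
the brown circle

(moved 3.4; next 2.4)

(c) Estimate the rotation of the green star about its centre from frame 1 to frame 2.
24° counter-clockwise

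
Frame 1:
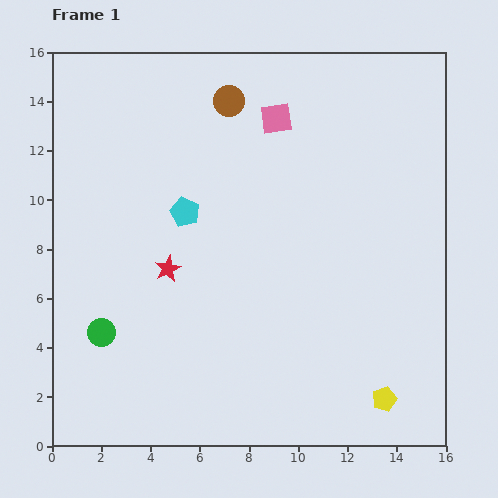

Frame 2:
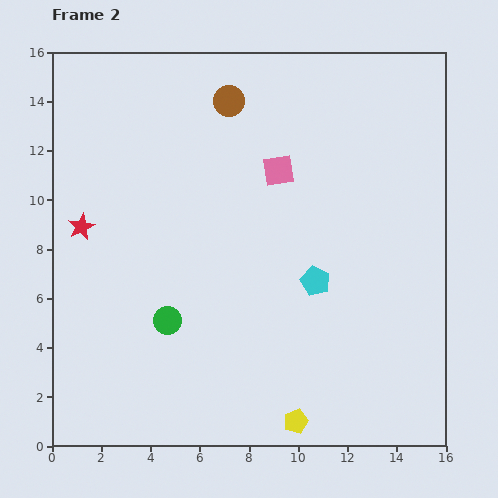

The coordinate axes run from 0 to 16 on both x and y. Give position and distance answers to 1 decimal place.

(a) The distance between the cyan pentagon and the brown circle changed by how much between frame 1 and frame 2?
+3.3

Distance in frame 1: 4.8. Distance in frame 2: 8.1.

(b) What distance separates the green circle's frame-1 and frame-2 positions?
2.7

The green circle moved from (2.0, 4.6) to (4.7, 5.1), a distance of √(2.7² + 0.5²) ≈ 2.7.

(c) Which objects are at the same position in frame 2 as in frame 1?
the brown circle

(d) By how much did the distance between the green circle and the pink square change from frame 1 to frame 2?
-3.6

Distance in frame 1: 11.2. Distance in frame 2: 7.6.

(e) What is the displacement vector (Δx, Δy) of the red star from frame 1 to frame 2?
(-3.5, 1.7)

The red star was at (4.7, 7.2) in frame 1 and (1.2, 8.9) in frame 2.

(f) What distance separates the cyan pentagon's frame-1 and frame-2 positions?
6.0

The cyan pentagon moved from (5.4, 9.5) to (10.7, 6.7), a distance of √(5.3² + 2.8²) ≈ 6.0.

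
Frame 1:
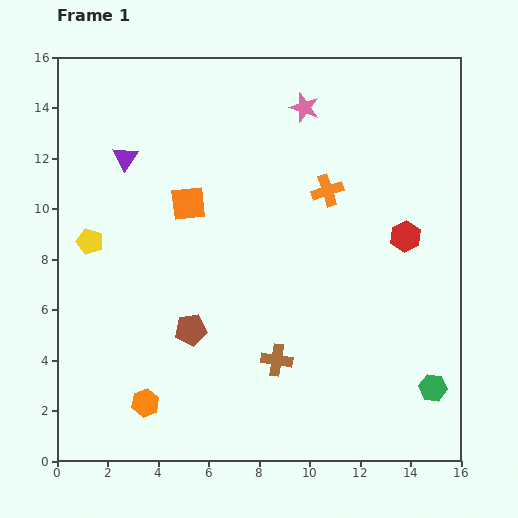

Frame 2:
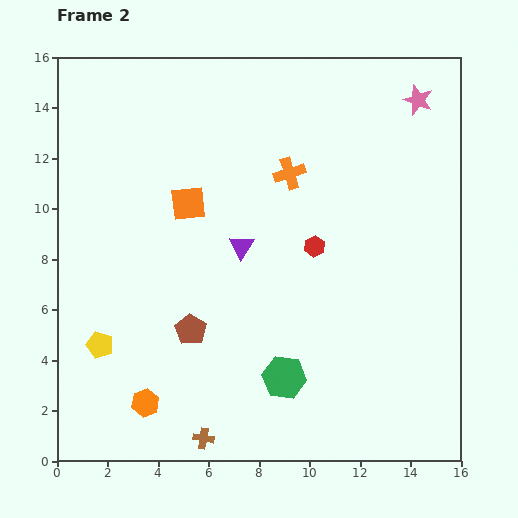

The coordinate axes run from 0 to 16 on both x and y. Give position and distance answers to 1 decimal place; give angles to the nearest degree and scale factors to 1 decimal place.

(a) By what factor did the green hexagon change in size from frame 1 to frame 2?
1.6×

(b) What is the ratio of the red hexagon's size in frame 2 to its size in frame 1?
0.7×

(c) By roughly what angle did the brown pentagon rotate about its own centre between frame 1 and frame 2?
31° counter-clockwise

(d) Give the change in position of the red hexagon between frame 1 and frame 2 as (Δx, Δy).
(-3.6, -0.4)

The red hexagon was at (13.8, 8.9) in frame 1 and (10.2, 8.5) in frame 2.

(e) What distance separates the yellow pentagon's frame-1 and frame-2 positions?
4.1

The yellow pentagon moved from (1.3, 8.7) to (1.7, 4.6), a distance of √(0.4² + 4.1²) ≈ 4.1.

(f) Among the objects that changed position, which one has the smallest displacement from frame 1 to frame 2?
the orange cross

(moved 1.7)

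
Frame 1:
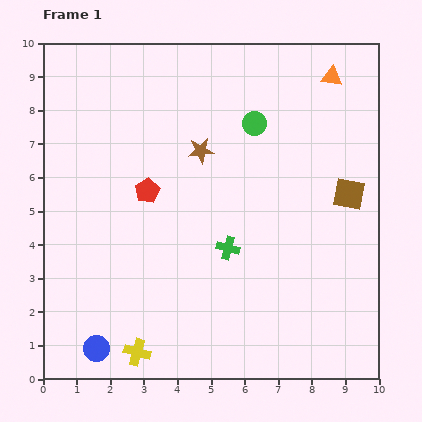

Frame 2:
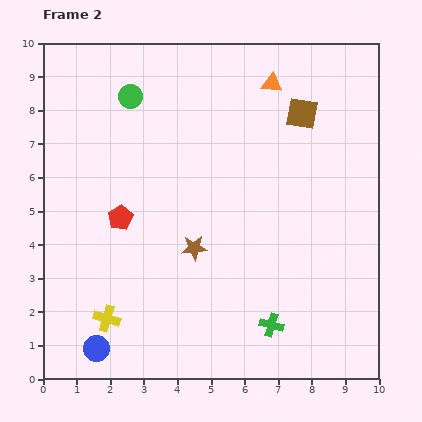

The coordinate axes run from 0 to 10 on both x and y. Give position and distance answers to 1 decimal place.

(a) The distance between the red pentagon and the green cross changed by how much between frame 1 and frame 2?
+2.6

Distance in frame 1: 2.9. Distance in frame 2: 5.5.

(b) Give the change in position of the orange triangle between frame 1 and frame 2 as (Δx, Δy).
(-1.8, -0.2)

The orange triangle was at (8.6, 9.0) in frame 1 and (6.8, 8.8) in frame 2.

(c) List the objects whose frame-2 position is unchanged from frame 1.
the blue circle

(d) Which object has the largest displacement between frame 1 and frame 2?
the green circle

(moved 3.8; next 2.9)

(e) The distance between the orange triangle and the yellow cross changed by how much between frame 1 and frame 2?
-1.5

Distance in frame 1: 10.0. Distance in frame 2: 8.5.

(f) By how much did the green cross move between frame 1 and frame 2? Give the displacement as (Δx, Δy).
(1.3, -2.3)

The green cross was at (5.5, 3.9) in frame 1 and (6.8, 1.6) in frame 2.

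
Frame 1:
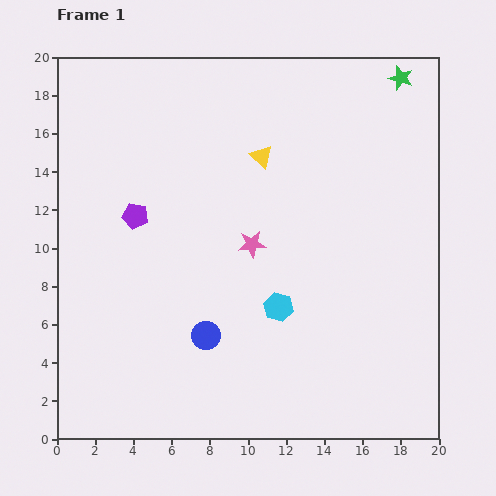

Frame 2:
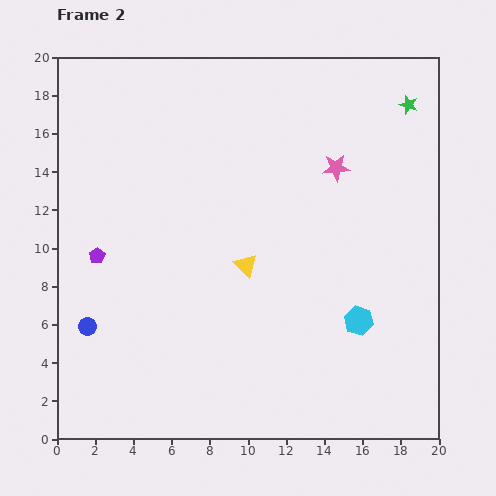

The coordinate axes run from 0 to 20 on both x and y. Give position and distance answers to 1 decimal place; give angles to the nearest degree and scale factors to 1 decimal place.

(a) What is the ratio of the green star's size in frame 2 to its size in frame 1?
0.8×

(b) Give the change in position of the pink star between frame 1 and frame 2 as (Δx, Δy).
(4.4, 4.0)

The pink star was at (10.2, 10.2) in frame 1 and (14.6, 14.2) in frame 2.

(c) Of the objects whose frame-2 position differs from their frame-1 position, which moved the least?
the green star

(moved 1.5)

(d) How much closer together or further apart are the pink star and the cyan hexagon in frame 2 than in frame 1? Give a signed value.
+4.5

Distance in frame 1: 3.6. Distance in frame 2: 8.1.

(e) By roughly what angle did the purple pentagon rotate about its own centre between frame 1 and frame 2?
29° clockwise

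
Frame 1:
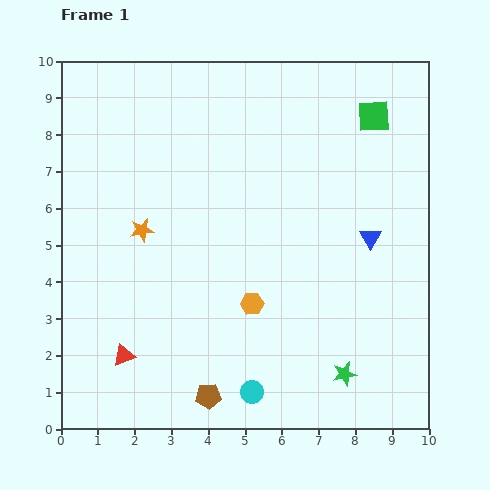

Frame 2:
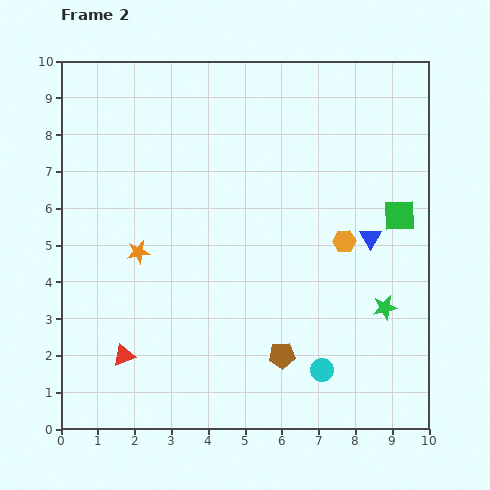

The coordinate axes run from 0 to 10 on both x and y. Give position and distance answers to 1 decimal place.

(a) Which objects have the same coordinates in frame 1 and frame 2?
the blue triangle, the red triangle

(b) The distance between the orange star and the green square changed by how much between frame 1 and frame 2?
+0.2

Distance in frame 1: 7.0. Distance in frame 2: 7.2.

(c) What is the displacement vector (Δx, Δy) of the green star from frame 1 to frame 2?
(1.1, 1.8)

The green star was at (7.7, 1.5) in frame 1 and (8.8, 3.3) in frame 2.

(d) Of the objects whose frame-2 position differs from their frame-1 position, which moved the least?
the orange star

(moved 0.6)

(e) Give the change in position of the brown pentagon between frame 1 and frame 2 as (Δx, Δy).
(2.0, 1.1)

The brown pentagon was at (4.0, 0.9) in frame 1 and (6.0, 2.0) in frame 2.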